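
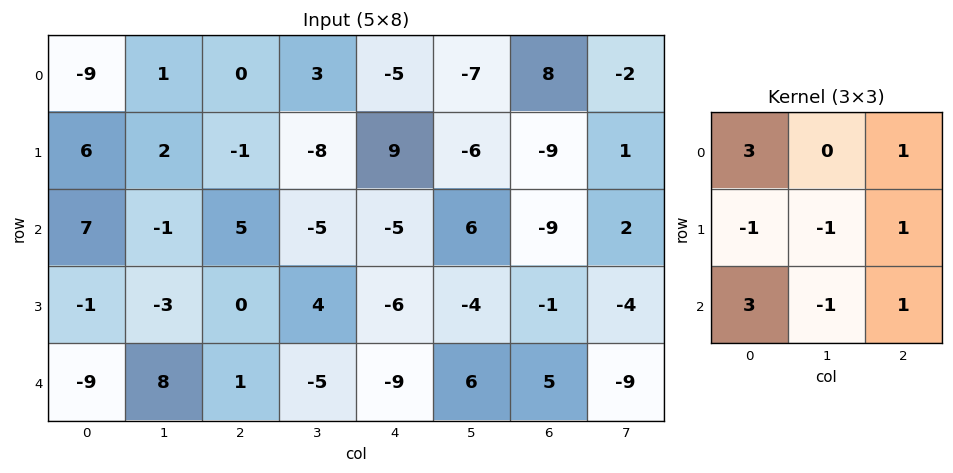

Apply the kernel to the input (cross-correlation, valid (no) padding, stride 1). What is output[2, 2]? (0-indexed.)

The receptive field on the input at this output position is [5 -5 -5 / 0 4 -6 / 1 -5 -9]. Elementwise product with the kernel and sum: 5·3 + -5·1 + 0·-1 + 4·-1 + -6·1 + 1·3 + -5·-1 + -9·1.

-1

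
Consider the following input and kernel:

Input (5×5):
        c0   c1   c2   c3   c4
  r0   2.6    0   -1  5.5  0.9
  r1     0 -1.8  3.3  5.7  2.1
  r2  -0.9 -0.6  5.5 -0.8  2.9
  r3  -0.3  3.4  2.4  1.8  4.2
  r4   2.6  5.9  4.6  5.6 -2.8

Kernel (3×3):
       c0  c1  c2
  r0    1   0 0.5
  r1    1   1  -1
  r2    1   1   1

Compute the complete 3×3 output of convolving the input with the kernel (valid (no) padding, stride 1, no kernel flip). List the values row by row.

Output[0,0]: The receptive field on the input at this output position is [2.6 0 -1 / 0 -1.8 3.3 / -0.9 -0.6 5.5]. Elementwise product with the kernel and sum: 2.6·1 + -1·0.5 + 0·1 + -1.8·1 + 3.3·-1 + -0.9·1 + -0.6·1 + 5.5·1.

1 2.65 13.95
0.15 14.35 14.55
15.65 19.1 14.35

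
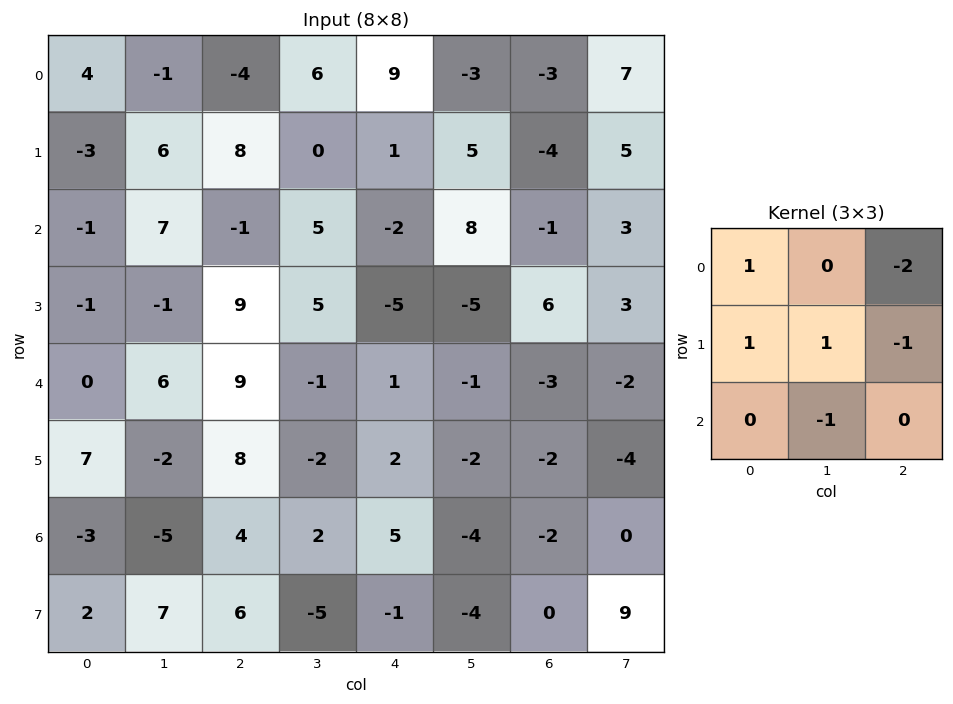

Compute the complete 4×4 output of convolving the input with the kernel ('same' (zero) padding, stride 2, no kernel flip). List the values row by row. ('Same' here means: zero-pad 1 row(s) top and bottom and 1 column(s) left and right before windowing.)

8 -19 17 -9
-19 -2 -10 -7
-11 -3 14 -11
4 -7 14 0

Output[0,0]: The receptive field on the zero-padded input at this output position is [0 0 0 / 0 4 -1 / 0 -3 6]. Elementwise product with the kernel and sum: 0·1 + 0·-2 + 0·1 + 4·1 + -1·-1 + -3·-1.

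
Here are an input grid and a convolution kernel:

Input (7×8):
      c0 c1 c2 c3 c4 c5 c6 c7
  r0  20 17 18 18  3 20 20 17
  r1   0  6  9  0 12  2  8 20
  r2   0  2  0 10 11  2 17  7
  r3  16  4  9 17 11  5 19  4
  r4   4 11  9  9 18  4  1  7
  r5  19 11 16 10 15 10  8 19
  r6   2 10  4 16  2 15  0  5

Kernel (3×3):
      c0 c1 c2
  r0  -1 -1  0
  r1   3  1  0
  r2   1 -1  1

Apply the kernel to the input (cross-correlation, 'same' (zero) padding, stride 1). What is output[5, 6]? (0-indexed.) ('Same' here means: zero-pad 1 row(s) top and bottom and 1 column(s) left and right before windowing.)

The receptive field on the zero-padded input at this output position is [4 1 7 / 10 8 19 / 15 0 5]. Elementwise product with the kernel and sum: 4·-1 + 1·-1 + 10·3 + 8·1 + 15·1 + 0·-1 + 5·1.

53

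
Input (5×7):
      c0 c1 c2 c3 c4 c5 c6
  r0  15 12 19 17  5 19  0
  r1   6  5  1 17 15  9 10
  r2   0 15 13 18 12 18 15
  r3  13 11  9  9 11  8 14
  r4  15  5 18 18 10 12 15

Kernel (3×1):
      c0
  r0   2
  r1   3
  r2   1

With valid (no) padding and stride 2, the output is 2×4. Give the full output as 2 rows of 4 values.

48 54 67 45
54 71 67 87

Output[0,0]: The receptive field on the input at this output position is [15 / 6 / 0]. Elementwise product with the kernel and sum: 15·2 + 6·3 + 0·1.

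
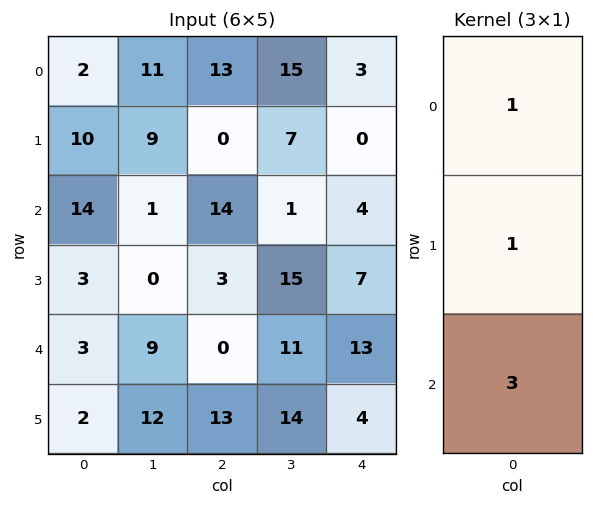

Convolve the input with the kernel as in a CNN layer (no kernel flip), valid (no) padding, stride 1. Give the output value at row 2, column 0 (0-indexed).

The receptive field on the input at this output position is [14 / 3 / 3]. Elementwise product with the kernel and sum: 14·1 + 3·1 + 3·3.

26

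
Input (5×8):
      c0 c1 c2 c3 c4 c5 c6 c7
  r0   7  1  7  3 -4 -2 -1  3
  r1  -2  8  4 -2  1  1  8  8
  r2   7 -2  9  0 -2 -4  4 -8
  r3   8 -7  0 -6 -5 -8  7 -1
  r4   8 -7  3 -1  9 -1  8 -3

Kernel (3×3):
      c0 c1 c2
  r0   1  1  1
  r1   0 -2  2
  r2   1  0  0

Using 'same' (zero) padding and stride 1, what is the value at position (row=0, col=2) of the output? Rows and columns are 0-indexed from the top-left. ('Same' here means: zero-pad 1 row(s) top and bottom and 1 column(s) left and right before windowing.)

0

The receptive field on the zero-padded input at this output position is [0 0 0 / 1 7 3 / 8 4 -2]. Elementwise product with the kernel and sum: 0·1 + 0·1 + 0·1 + 7·-2 + 3·2 + 8·1.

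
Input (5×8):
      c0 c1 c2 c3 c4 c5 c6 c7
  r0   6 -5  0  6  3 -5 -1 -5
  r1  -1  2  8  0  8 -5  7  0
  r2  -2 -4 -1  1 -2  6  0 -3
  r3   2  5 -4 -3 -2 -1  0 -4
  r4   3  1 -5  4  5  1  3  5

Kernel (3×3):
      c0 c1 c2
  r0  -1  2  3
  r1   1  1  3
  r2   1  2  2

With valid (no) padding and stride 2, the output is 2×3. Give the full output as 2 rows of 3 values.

-3 50 18
-19 -3 24

Output[0,0]: The receptive field on the input at this output position is [6 -5 0 / -1 2 8 / -2 -4 -1]. Elementwise product with the kernel and sum: 6·-1 + -5·2 + 0·3 + -1·1 + 2·1 + 8·3 + -2·1 + -4·2 + -1·2.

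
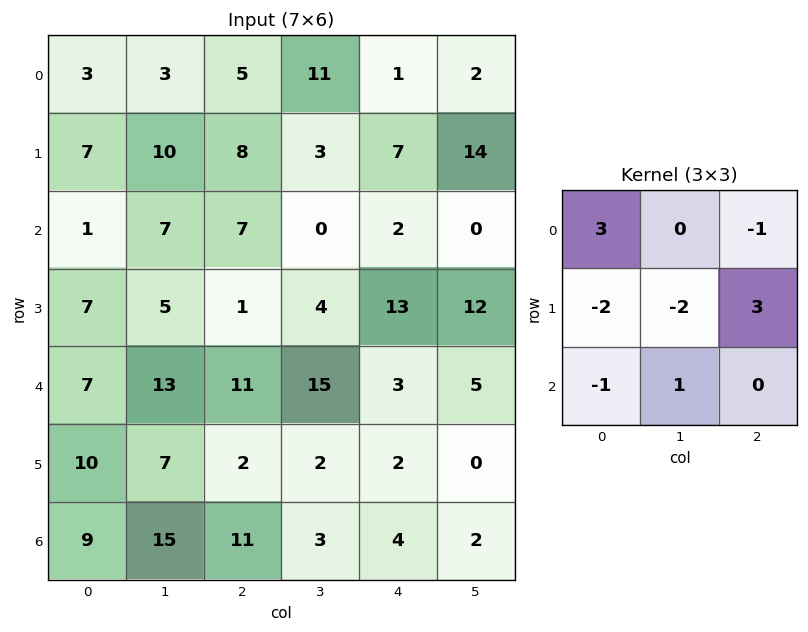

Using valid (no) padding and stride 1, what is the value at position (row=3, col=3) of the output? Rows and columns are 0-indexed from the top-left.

The receptive field on the input at this output position is [4 13 12 / 15 3 5 / 2 2 0]. Elementwise product with the kernel and sum: 4·3 + 12·-1 + 15·-2 + 3·-2 + 5·3 + 2·-1 + 2·1.

-21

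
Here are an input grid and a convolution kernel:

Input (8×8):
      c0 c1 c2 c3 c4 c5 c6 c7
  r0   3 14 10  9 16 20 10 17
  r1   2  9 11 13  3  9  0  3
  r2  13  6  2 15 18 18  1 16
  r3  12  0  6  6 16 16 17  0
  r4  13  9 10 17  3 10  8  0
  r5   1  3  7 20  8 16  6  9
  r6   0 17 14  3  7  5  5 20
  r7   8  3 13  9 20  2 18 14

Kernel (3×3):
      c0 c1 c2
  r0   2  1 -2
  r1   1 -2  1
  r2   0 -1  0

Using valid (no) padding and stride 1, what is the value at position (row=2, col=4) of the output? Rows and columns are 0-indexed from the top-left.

The receptive field on the input at this output position is [18 18 1 / 16 16 17 / 3 10 8]. Elementwise product with the kernel and sum: 18·2 + 18·1 + 1·-2 + 16·1 + 16·-2 + 17·1 + 10·-1.

43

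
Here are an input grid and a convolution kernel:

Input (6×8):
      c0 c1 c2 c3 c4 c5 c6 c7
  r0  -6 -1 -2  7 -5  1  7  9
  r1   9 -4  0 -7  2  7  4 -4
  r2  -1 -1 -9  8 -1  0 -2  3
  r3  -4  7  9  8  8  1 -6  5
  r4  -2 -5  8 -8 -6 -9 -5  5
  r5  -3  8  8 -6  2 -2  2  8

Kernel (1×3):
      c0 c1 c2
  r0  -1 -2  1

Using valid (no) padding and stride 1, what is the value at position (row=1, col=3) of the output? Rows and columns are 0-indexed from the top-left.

10

The receptive field on the input at this output position is [-7 2 7]. Elementwise product with the kernel and sum: -7·-1 + 2·-2 + 7·1.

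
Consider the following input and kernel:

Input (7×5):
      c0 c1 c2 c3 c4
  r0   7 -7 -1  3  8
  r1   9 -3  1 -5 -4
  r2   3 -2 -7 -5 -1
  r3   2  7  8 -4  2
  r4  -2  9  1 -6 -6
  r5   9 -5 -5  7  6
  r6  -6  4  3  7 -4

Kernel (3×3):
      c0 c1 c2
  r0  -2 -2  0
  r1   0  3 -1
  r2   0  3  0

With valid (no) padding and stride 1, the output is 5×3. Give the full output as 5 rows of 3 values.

-16 3 -30
10 12 -18
38 49 -8
-7 -36 1
-12 -33 46

Output[0,0]: The receptive field on the input at this output position is [7 -7 -1 / 9 -3 1 / 3 -2 -7]. Elementwise product with the kernel and sum: 7·-2 + -7·-2 + -3·3 + 1·-1 + -2·3.
Output[0,1]: The receptive field on the input at this output position is [-7 -1 3 / -3 1 -5 / -2 -7 -5]. Elementwise product with the kernel and sum: -7·-2 + -1·-2 + 1·3 + -5·-1 + -7·3.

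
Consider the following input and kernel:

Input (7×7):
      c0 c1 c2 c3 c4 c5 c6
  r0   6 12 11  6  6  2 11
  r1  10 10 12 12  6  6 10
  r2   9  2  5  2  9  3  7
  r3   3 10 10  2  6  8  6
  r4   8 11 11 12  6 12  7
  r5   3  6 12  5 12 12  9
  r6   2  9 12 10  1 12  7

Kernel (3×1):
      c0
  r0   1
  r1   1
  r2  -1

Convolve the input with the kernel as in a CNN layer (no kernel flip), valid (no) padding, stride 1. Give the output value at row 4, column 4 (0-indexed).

17

The receptive field on the input at this output position is [6 / 12 / 1]. Elementwise product with the kernel and sum: 6·1 + 12·1 + 1·-1.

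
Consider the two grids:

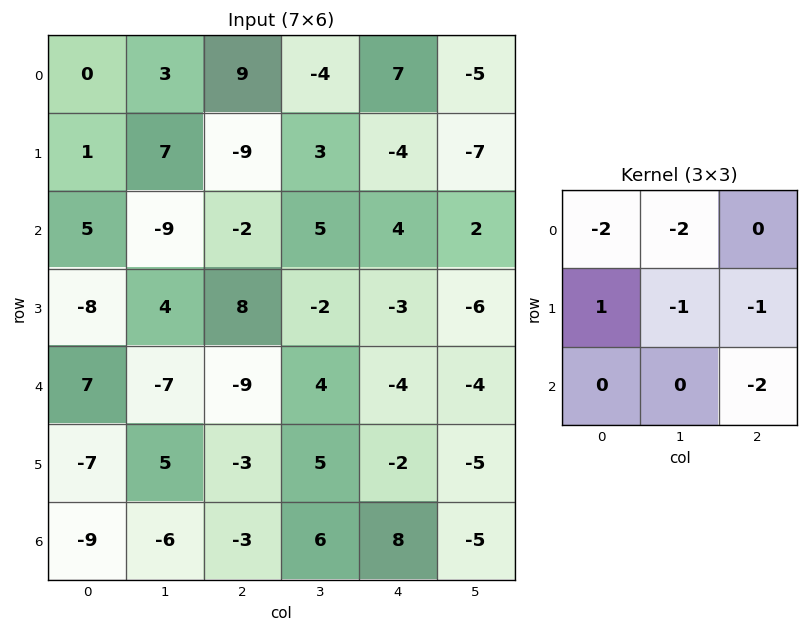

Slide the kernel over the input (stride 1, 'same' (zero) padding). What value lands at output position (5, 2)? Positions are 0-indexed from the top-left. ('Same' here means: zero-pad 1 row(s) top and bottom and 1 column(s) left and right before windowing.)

The receptive field on the zero-padded input at this output position is [-7 -9 4 / 5 -3 5 / -6 -3 6]. Elementwise product with the kernel and sum: -7·-2 + -9·-2 + 5·1 + -3·-1 + 5·-1 + 6·-2.

23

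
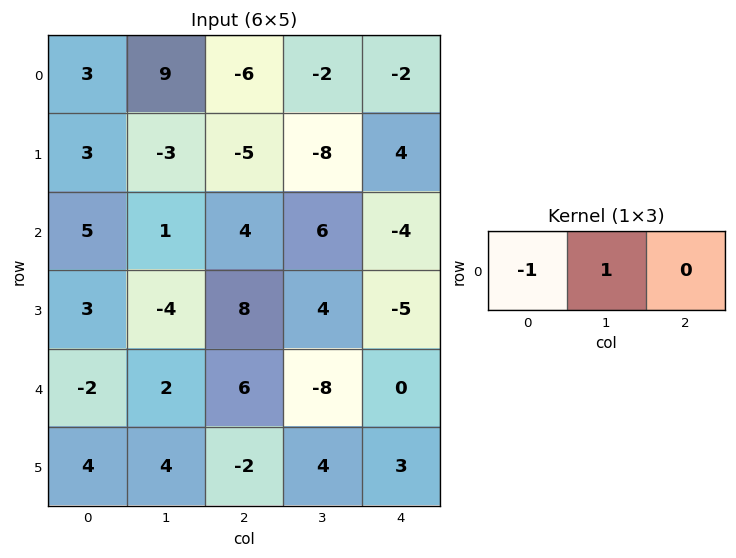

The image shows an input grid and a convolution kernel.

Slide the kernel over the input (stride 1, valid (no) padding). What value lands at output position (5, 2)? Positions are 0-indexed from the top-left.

6

The receptive field on the input at this output position is [-2 4 3]. Elementwise product with the kernel and sum: -2·-1 + 4·1.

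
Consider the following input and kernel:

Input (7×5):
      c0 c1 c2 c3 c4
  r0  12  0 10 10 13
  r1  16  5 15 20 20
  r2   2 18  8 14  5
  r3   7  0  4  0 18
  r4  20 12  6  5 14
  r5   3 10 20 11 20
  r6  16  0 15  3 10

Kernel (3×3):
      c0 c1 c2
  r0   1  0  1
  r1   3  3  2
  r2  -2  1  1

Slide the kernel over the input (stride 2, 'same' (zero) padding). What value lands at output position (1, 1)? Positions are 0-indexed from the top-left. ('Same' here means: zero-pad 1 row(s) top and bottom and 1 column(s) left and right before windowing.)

The receptive field on the zero-padded input at this output position is [5 15 20 / 18 8 14 / 0 4 0]. Elementwise product with the kernel and sum: 5·1 + 20·1 + 18·3 + 8·3 + 14·2 + 0·-2 + 4·1 + 0·1.

135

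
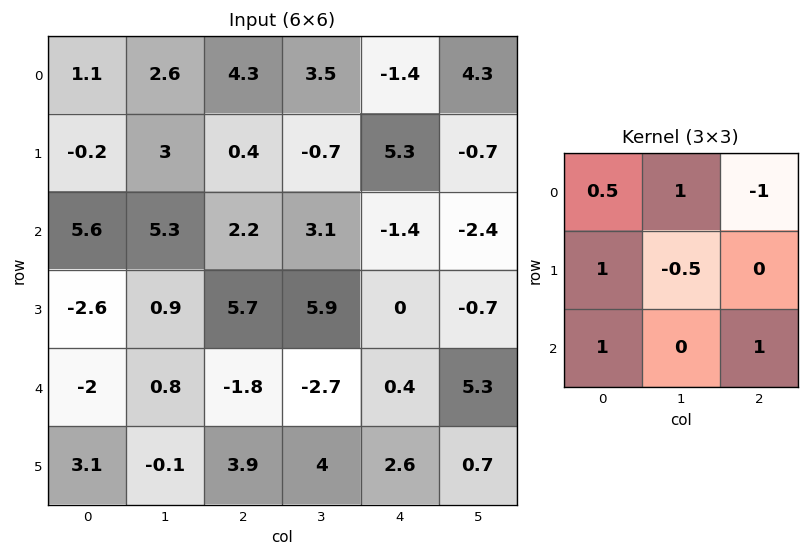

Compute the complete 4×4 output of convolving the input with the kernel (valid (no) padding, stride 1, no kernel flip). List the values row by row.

4.95 13.3 8.6 -6.6
8.55 13.6 0.55 14.65
-0.95 -2.1 6.95 11.05
-1.5 5.85 14.8 5.45

Output[0,0]: The receptive field on the input at this output position is [1.1 2.6 4.3 / -0.2 3 0.4 / 5.6 5.3 2.2]. Elementwise product with the kernel and sum: 1.1·0.5 + 2.6·1 + 4.3·-1 + -0.2·1 + 3·-0.5 + 5.6·1 + 2.2·1.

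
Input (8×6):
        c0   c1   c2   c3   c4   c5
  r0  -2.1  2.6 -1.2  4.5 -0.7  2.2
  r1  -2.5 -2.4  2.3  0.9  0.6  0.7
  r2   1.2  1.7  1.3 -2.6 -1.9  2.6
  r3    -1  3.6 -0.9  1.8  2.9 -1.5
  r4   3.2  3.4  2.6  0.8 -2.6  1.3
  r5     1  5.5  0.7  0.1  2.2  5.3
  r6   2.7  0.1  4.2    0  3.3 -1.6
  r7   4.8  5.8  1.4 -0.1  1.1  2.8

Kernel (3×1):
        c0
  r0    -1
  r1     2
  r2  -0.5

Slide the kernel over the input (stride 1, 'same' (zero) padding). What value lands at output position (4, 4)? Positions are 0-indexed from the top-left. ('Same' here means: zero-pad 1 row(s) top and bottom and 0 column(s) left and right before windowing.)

-9.2

The receptive field on the zero-padded input at this output position is [2.9 / -2.6 / 2.2]. Elementwise product with the kernel and sum: 2.9·-1 + -2.6·2 + 2.2·-0.5.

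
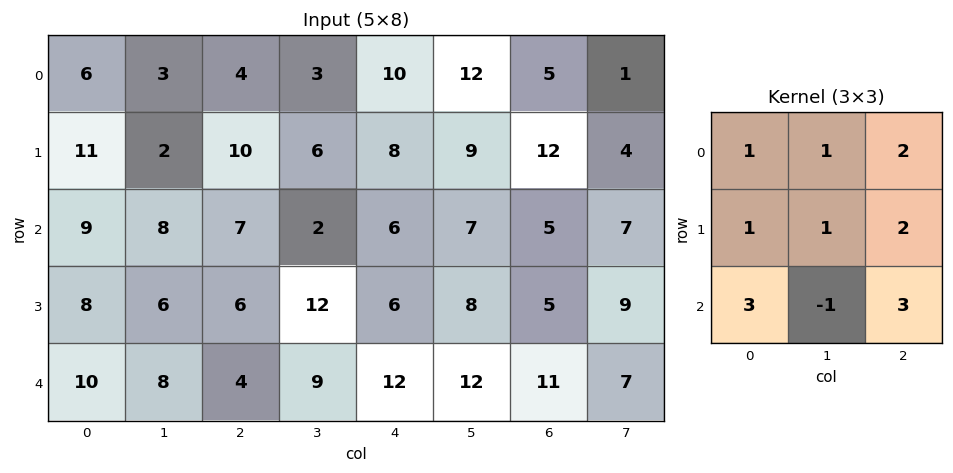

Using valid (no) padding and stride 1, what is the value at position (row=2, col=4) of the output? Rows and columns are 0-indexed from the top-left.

The receptive field on the input at this output position is [6 7 5 / 6 8 5 / 12 12 11]. Elementwise product with the kernel and sum: 6·1 + 7·1 + 5·2 + 6·1 + 8·1 + 5·2 + 12·3 + 12·-1 + 11·3.

104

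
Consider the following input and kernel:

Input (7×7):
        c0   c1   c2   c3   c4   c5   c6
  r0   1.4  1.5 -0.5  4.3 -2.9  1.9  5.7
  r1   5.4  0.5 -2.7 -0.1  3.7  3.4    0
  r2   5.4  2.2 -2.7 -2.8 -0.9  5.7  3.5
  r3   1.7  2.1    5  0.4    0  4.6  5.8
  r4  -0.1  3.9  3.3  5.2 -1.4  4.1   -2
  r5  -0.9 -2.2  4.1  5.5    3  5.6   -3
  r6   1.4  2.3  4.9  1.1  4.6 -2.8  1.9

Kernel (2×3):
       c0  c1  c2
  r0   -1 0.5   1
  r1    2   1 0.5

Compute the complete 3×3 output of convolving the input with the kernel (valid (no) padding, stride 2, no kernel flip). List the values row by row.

8.8 -3.9 20.35
1 10.8 14.75
3.4 13.1 11.55

Output[0,0]: The receptive field on the input at this output position is [1.4 1.5 -0.5 / 5.4 0.5 -2.7]. Elementwise product with the kernel and sum: 1.4·-1 + 1.5·0.5 + -0.5·1 + 5.4·2 + 0.5·1 + -2.7·0.5.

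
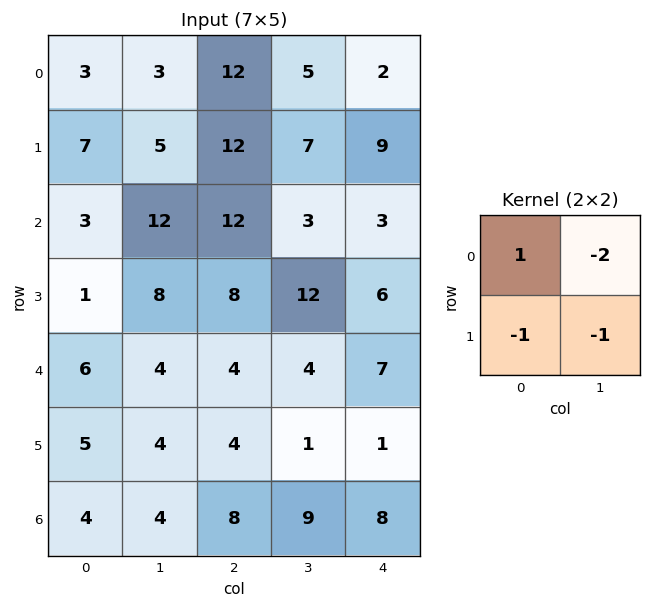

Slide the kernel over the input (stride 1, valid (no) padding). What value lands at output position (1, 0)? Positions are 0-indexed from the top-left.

The receptive field on the input at this output position is [7 5 / 3 12]. Elementwise product with the kernel and sum: 7·1 + 5·-2 + 3·-1 + 12·-1.

-18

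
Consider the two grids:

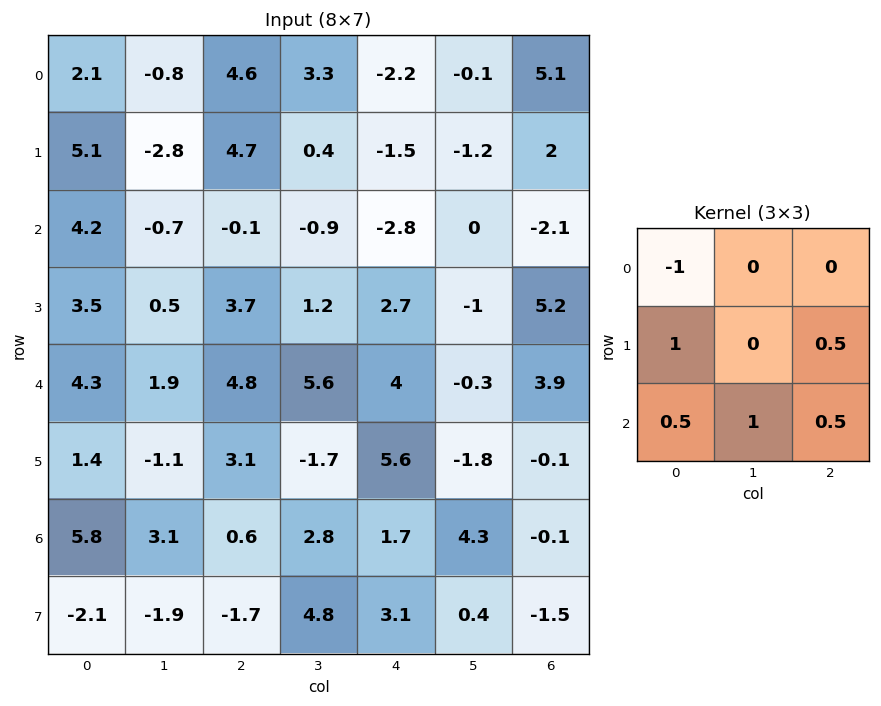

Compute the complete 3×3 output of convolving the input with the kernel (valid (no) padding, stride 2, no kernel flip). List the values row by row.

Output[0,0]: The receptive field on the input at this output position is [2.1 -0.8 4.6 / 5.1 -2.8 4.7 / 4.2 -0.7 -0.1]. Elementwise product with the kernel and sum: 2.1·-1 + 5.1·1 + 4.7·0.5 + 4.2·0.5 + -0.7·1 + -0.1·0.5.

6.7 -3 -0.75
7.6 15.15 11.75
4.95 5.05 6.65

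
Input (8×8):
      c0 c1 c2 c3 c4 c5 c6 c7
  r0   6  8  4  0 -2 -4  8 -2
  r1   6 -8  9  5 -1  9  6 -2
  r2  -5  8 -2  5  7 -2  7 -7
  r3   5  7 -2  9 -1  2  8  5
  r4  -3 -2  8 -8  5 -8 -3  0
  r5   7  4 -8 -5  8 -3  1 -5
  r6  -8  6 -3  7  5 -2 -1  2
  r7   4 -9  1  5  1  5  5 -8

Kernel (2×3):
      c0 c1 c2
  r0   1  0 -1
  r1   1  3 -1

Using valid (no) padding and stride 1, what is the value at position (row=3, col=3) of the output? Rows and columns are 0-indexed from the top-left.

22

The receptive field on the input at this output position is [9 -1 2 / -8 5 -8]. Elementwise product with the kernel and sum: 9·1 + 2·-1 + -8·1 + 5·3 + -8·-1.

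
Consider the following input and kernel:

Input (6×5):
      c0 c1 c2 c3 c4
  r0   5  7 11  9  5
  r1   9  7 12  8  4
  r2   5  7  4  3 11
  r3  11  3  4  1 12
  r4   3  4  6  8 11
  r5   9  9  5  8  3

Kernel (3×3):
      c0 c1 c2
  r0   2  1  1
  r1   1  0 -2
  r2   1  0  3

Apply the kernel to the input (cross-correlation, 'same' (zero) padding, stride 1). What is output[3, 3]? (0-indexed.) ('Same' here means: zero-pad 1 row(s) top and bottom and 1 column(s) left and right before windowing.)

The receptive field on the zero-padded input at this output position is [4 3 11 / 4 1 12 / 6 8 11]. Elementwise product with the kernel and sum: 4·2 + 3·1 + 11·1 + 4·1 + 12·-2 + 6·1 + 11·3.

41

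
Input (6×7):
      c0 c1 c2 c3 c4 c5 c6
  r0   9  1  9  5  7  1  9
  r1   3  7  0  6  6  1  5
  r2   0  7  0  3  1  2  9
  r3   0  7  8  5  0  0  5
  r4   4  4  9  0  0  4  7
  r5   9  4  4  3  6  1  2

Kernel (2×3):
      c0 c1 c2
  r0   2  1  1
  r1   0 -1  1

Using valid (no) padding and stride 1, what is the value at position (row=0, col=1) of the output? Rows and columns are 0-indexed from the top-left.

22

The receptive field on the input at this output position is [1 9 5 / 7 0 6]. Elementwise product with the kernel and sum: 1·2 + 9·1 + 5·1 + 0·-1 + 6·1.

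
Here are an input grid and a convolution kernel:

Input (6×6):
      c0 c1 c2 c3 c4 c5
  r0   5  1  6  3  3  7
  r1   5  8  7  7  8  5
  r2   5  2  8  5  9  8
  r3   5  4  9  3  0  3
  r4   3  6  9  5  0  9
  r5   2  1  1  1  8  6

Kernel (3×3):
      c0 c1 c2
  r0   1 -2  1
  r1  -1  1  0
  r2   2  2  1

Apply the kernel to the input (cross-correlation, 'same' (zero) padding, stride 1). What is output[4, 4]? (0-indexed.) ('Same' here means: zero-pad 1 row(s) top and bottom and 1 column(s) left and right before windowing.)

25

The receptive field on the zero-padded input at this output position is [3 0 3 / 5 0 9 / 1 8 6]. Elementwise product with the kernel and sum: 3·1 + 0·-2 + 3·1 + 5·-1 + 0·1 + 1·2 + 8·2 + 6·1.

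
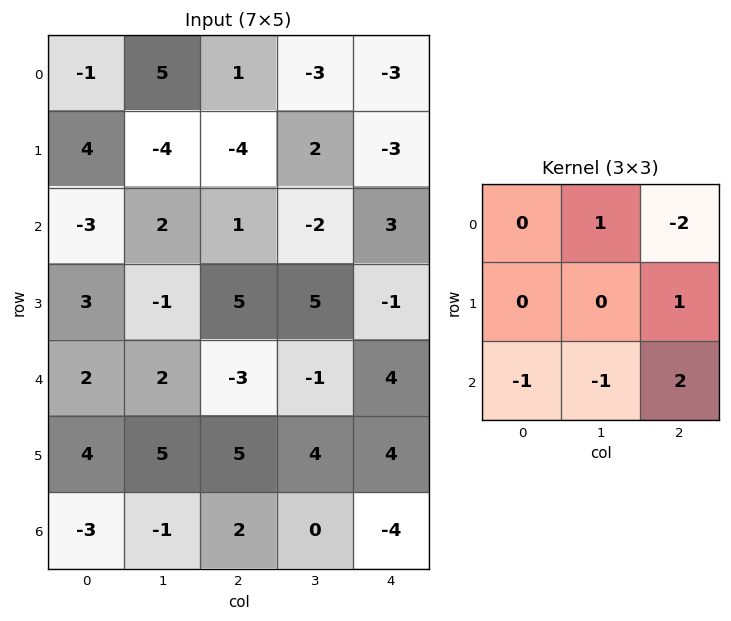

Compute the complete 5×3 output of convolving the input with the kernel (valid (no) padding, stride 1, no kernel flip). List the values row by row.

2 2 7
13 -4 -1
-5 9 3
-13 -8 10
21 2 -15

Output[0,0]: The receptive field on the input at this output position is [-1 5 1 / 4 -4 -4 / -3 2 1]. Elementwise product with the kernel and sum: 5·1 + 1·-2 + -4·1 + -3·-1 + 2·-1 + 1·2.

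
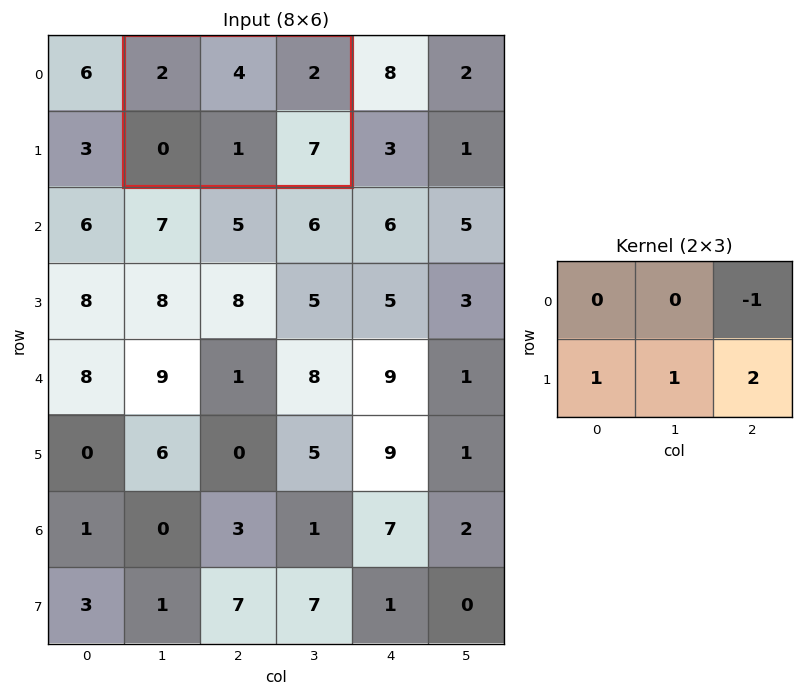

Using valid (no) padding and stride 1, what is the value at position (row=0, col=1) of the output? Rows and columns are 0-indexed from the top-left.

13

The receptive field on the input at this output position is [2 4 2 / 0 1 7]. Elementwise product with the kernel and sum: 2·-1 + 0·1 + 1·1 + 7·2.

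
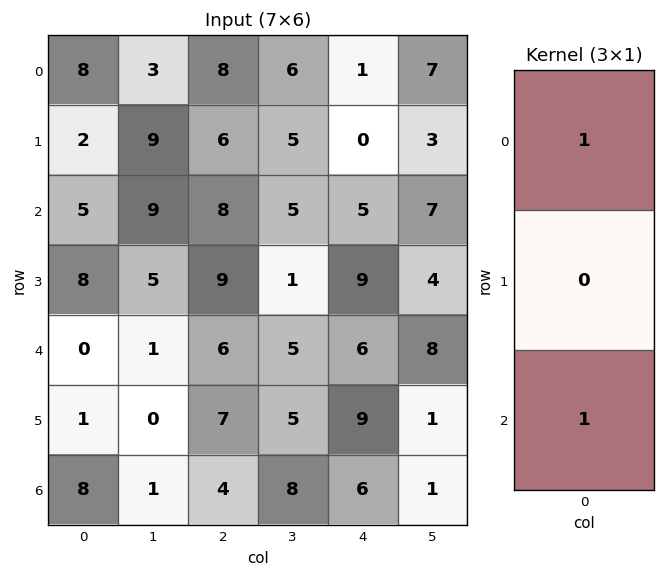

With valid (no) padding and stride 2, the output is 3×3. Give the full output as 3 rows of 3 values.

13 16 6
5 14 11
8 10 12

Output[0,0]: The receptive field on the input at this output position is [8 / 2 / 5]. Elementwise product with the kernel and sum: 8·1 + 5·1.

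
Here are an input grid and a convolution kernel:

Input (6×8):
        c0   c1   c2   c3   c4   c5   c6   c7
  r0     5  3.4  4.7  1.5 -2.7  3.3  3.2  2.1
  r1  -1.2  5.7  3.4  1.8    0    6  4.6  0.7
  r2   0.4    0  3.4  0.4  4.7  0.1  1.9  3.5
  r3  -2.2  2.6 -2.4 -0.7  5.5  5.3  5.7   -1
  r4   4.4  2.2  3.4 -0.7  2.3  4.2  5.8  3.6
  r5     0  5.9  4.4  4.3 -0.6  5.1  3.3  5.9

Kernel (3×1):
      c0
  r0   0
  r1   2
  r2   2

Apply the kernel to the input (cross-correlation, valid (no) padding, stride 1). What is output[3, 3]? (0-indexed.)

The receptive field on the input at this output position is [-0.7 / -0.7 / 4.3]. Elementwise product with the kernel and sum: -0.7·2 + 4.3·2.

7.2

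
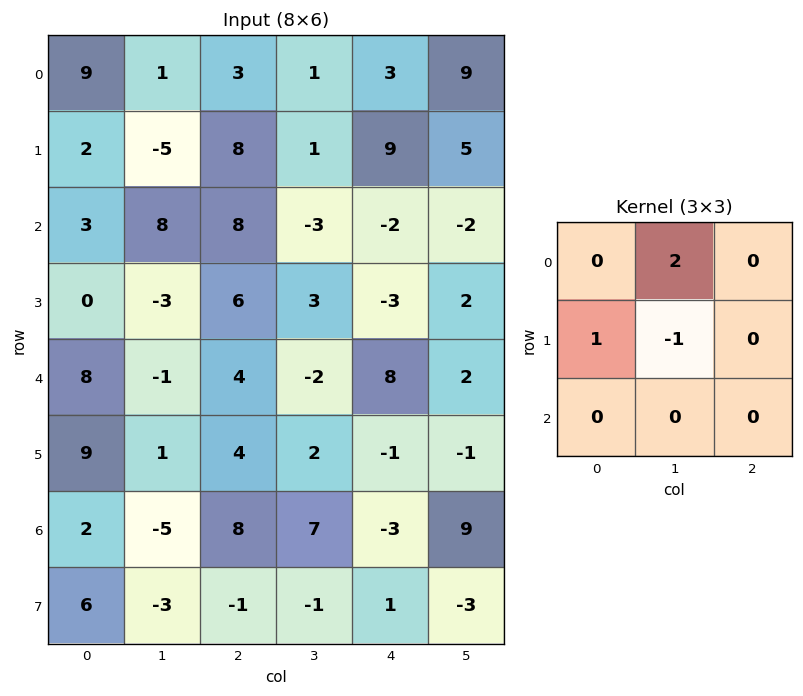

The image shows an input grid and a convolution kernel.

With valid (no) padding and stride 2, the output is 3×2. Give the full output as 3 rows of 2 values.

9 9
19 -3
6 -2

Output[0,0]: The receptive field on the input at this output position is [9 1 3 / 2 -5 8 / 3 8 8]. Elementwise product with the kernel and sum: 1·2 + 2·1 + -5·-1.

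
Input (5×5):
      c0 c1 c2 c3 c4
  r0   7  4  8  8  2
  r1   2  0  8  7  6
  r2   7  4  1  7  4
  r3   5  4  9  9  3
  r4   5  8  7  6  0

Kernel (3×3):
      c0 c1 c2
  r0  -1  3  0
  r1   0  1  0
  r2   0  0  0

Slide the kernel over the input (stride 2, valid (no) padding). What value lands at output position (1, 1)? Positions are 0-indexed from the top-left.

The receptive field on the input at this output position is [1 7 4 / 9 9 3 / 7 6 0]. Elementwise product with the kernel and sum: 1·-1 + 7·3 + 9·1.

29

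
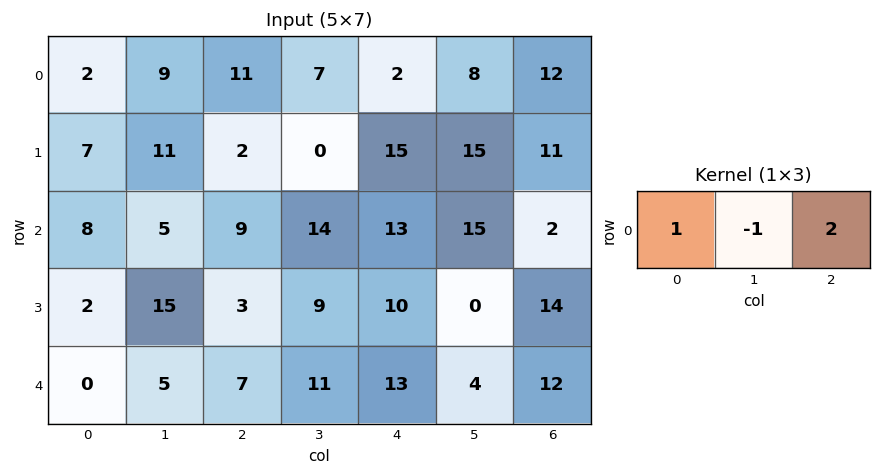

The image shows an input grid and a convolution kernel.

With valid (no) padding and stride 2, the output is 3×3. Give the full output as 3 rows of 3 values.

15 8 18
21 21 2
9 22 33

Output[0,0]: The receptive field on the input at this output position is [2 9 11]. Elementwise product with the kernel and sum: 2·1 + 9·-1 + 11·2.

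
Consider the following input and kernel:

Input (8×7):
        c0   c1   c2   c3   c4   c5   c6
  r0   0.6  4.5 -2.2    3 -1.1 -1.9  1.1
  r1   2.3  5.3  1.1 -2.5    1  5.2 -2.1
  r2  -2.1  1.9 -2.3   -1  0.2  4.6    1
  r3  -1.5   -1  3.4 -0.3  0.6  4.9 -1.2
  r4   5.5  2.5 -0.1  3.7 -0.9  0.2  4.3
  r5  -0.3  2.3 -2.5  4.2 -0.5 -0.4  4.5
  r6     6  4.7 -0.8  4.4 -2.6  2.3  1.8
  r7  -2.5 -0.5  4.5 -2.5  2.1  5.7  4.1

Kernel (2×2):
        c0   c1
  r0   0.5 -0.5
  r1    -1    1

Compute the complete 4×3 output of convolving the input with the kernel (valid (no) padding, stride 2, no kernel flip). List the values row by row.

1.05 -6.2 4.6
-1.5 -4.35 2.1
4.1 4.8 -0.45
2.65 -9.6 1.15

Output[0,0]: The receptive field on the input at this output position is [0.6 4.5 / 2.3 5.3]. Elementwise product with the kernel and sum: 0.6·0.5 + 4.5·-0.5 + 2.3·-1 + 5.3·1.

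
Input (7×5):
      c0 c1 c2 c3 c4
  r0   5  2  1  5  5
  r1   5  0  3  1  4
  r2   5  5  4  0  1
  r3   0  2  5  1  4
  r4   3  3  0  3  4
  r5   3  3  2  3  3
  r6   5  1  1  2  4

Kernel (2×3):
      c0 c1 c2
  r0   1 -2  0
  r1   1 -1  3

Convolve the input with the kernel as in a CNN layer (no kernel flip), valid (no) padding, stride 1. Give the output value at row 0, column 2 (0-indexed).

The receptive field on the input at this output position is [1 5 5 / 3 1 4]. Elementwise product with the kernel and sum: 1·1 + 5·-2 + 3·1 + 1·-1 + 4·3.

5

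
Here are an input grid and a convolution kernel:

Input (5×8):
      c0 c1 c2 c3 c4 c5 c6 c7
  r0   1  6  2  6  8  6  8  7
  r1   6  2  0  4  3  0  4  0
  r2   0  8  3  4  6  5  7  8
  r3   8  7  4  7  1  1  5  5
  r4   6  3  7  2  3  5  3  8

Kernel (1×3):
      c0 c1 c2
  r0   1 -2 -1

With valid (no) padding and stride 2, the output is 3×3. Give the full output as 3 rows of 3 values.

-13 -18 -12
-19 -11 -11
-7 0 -10

Output[0,0]: The receptive field on the input at this output position is [1 6 2]. Elementwise product with the kernel and sum: 1·1 + 6·-2 + 2·-1.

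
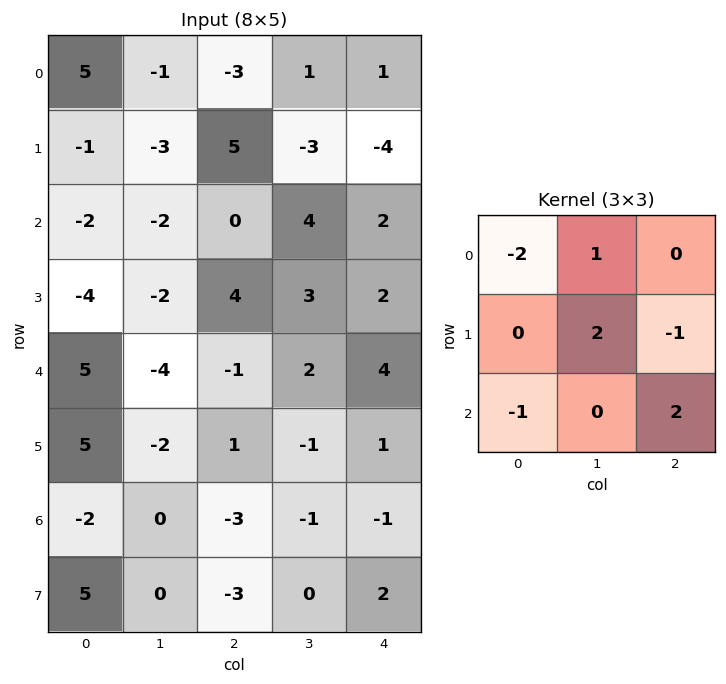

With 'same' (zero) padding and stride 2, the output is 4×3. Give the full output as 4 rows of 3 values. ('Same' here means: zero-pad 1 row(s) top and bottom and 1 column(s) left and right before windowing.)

5 -10 5
-7 15 3
6 4 5
1 0 1

Output[0,0]: The receptive field on the zero-padded input at this output position is [0 0 0 / 0 5 -1 / 0 -1 -3]. Elementwise product with the kernel and sum: 0·-2 + 0·1 + 5·2 + -1·-1 + 0·-1 + -3·2.
Output[0,1]: The receptive field on the zero-padded input at this output position is [0 0 0 / -1 -3 1 / -3 5 -3]. Elementwise product with the kernel and sum: 0·-2 + 0·1 + -3·2 + 1·-1 + -3·-1 + -3·2.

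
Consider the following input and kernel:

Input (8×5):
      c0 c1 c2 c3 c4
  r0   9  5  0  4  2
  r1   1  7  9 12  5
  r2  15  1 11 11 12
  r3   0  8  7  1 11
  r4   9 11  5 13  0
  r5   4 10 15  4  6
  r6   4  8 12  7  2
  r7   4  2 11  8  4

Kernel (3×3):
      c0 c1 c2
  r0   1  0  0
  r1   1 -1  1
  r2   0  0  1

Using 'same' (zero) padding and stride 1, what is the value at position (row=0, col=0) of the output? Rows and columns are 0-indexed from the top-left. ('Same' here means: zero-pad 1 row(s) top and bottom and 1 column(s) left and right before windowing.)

3

The receptive field on the zero-padded input at this output position is [0 0 0 / 0 9 5 / 0 1 7]. Elementwise product with the kernel and sum: 0·1 + 0·1 + 9·-1 + 5·1 + 7·1.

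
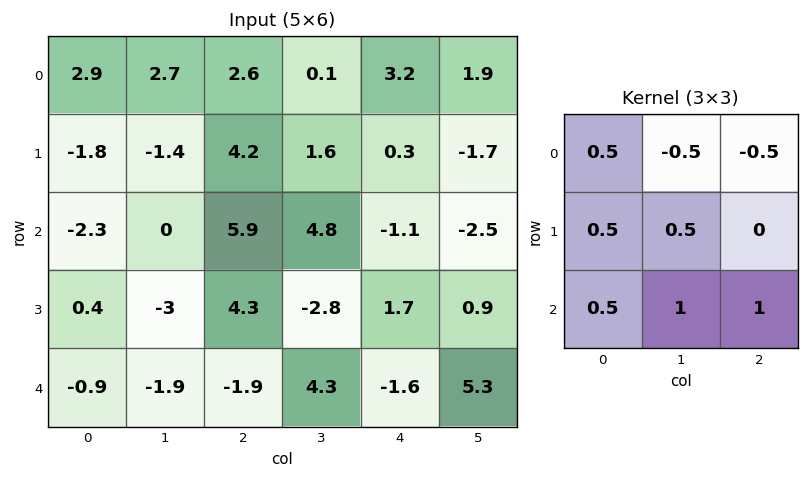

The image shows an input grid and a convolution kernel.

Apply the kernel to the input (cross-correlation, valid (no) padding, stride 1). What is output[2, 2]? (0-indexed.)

3.6

The receptive field on the input at this output position is [5.9 4.8 -1.1 / 4.3 -2.8 1.7 / -1.9 4.3 -1.6]. Elementwise product with the kernel and sum: 5.9·0.5 + 4.8·-0.5 + -1.1·-0.5 + 4.3·0.5 + -2.8·0.5 + -1.9·0.5 + 4.3·1 + -1.6·1.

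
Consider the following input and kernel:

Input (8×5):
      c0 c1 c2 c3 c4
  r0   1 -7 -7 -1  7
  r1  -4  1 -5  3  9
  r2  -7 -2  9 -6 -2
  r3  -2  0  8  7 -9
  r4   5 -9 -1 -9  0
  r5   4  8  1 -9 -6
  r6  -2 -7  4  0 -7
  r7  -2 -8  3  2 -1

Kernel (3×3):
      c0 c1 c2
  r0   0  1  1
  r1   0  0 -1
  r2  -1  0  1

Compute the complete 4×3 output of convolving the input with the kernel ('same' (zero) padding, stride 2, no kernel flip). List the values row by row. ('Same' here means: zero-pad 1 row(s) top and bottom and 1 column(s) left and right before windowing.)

8 3 -3
-1 11 2
15 7 0
11 2 -8

Output[0,0]: The receptive field on the zero-padded input at this output position is [0 0 0 / 0 1 -7 / 0 -4 1]. Elementwise product with the kernel and sum: 0·1 + 0·1 + -7·-1 + 0·-1 + 1·1.
Output[0,1]: The receptive field on the zero-padded input at this output position is [0 0 0 / -7 -7 -1 / 1 -5 3]. Elementwise product with the kernel and sum: 0·1 + 0·1 + -1·-1 + 1·-1 + 3·1.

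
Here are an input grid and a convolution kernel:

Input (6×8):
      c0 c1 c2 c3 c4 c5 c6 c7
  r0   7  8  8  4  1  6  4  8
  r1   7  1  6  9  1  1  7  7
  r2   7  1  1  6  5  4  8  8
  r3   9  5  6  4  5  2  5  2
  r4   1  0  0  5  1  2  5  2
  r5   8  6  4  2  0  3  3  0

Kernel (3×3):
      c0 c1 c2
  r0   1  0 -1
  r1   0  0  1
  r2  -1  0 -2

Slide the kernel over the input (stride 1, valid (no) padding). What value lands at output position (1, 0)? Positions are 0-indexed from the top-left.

-19

The receptive field on the input at this output position is [7 1 6 / 7 1 1 / 9 5 6]. Elementwise product with the kernel and sum: 7·1 + 6·-1 + 1·1 + 9·-1 + 6·-2.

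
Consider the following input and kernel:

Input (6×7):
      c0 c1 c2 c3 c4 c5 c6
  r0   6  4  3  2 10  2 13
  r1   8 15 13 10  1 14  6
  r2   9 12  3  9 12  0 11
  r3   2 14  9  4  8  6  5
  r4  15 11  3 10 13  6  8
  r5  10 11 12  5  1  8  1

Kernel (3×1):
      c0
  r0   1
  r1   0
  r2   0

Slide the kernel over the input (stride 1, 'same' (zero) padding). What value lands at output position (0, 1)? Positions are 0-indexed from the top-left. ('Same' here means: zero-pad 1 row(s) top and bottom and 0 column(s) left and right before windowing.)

The receptive field on the zero-padded input at this output position is [0 / 4 / 15]. Elementwise product with the kernel and sum: 0·1.

0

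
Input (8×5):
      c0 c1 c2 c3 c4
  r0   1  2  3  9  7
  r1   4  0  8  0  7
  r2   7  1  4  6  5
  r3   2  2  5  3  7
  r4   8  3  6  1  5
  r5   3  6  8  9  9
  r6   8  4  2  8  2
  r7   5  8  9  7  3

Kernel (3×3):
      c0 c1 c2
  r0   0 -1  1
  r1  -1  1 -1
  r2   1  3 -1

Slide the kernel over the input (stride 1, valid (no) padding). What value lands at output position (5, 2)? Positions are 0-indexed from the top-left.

The receptive field on the input at this output position is [8 9 9 / 2 8 2 / 9 7 3]. Elementwise product with the kernel and sum: 9·-1 + 9·1 + 2·-1 + 8·1 + 2·-1 + 9·1 + 7·3 + 3·-1.

31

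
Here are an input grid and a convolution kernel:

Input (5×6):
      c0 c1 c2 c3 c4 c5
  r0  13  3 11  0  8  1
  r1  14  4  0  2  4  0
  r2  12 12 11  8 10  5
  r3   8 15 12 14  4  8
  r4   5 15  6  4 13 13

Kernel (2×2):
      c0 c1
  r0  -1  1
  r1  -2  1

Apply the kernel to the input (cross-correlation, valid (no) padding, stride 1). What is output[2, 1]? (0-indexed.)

-19

The receptive field on the input at this output position is [12 11 / 15 12]. Elementwise product with the kernel and sum: 12·-1 + 11·1 + 15·-2 + 12·1.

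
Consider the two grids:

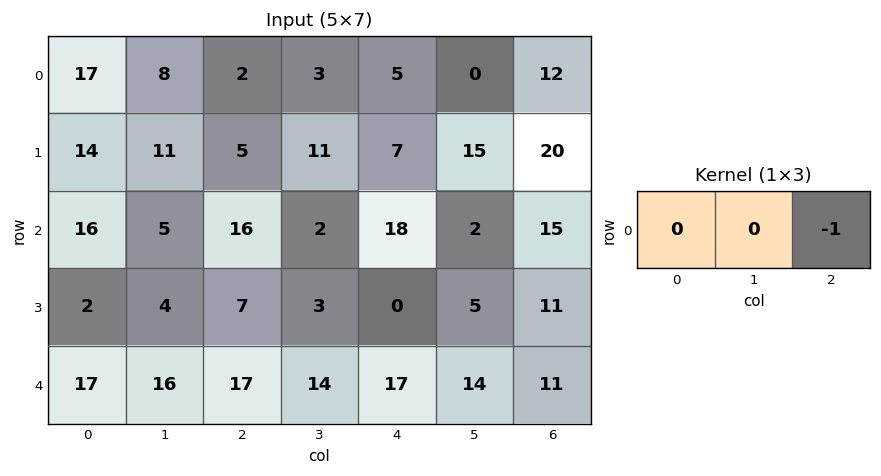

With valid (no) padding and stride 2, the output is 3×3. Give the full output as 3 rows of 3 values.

-2 -5 -12
-16 -18 -15
-17 -17 -11

Output[0,0]: The receptive field on the input at this output position is [17 8 2]. Elementwise product with the kernel and sum: 2·-1.
Output[0,1]: The receptive field on the input at this output position is [2 3 5]. Elementwise product with the kernel and sum: 5·-1.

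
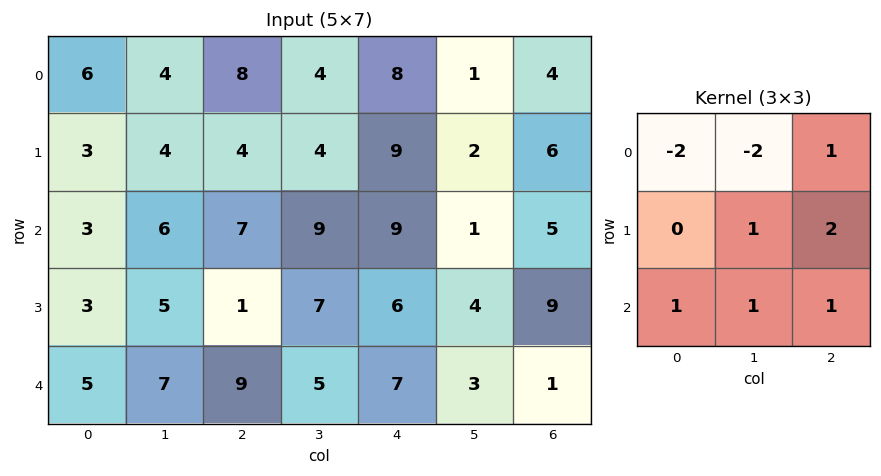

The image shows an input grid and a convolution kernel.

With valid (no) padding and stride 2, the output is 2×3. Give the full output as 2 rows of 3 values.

Output[0,0]: The receptive field on the input at this output position is [6 4 8 / 3 4 4 / 3 6 7]. Elementwise product with the kernel and sum: 6·-2 + 4·-2 + 8·1 + 4·1 + 4·2 + 3·1 + 6·1 + 7·1.

16 31 15
17 17 18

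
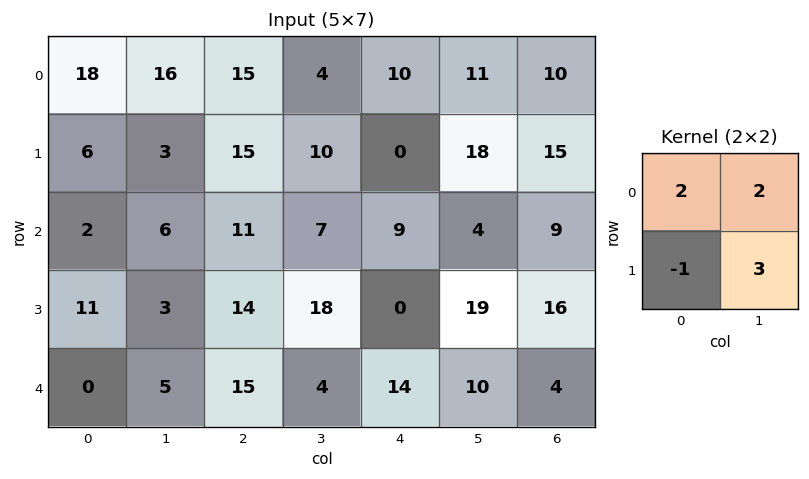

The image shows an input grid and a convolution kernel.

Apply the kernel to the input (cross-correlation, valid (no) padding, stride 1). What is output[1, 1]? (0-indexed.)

The receptive field on the input at this output position is [3 15 / 6 11]. Elementwise product with the kernel and sum: 3·2 + 15·2 + 6·-1 + 11·3.

63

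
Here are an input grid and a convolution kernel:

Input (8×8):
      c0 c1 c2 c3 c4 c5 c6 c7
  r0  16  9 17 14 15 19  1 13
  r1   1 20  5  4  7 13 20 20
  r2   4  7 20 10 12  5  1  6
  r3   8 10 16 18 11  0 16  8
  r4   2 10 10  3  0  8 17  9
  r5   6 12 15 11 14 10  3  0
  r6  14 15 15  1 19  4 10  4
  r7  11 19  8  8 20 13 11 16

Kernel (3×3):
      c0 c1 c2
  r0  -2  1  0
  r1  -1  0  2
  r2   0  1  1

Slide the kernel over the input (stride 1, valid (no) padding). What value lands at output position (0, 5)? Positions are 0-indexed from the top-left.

The receptive field on the input at this output position is [19 1 13 / 13 20 20 / 5 1 6]. Elementwise product with the kernel and sum: 19·-2 + 1·1 + 13·-1 + 20·2 + 1·1 + 6·1.

-3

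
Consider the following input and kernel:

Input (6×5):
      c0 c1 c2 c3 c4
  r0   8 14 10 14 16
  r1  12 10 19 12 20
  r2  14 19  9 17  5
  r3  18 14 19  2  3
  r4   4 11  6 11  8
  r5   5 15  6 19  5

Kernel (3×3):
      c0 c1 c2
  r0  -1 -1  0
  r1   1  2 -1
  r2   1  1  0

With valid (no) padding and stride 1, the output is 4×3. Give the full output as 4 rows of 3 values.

Output[0,0]: The receptive field on the input at this output position is [8 14 10 / 12 10 19 / 14 19 9]. Elementwise product with the kernel and sum: 8·-1 + 14·-1 + 12·1 + 10·2 + 19·-1 + 14·1 + 19·1.

24 40 25
53 24 28
9 39 11
8 0 24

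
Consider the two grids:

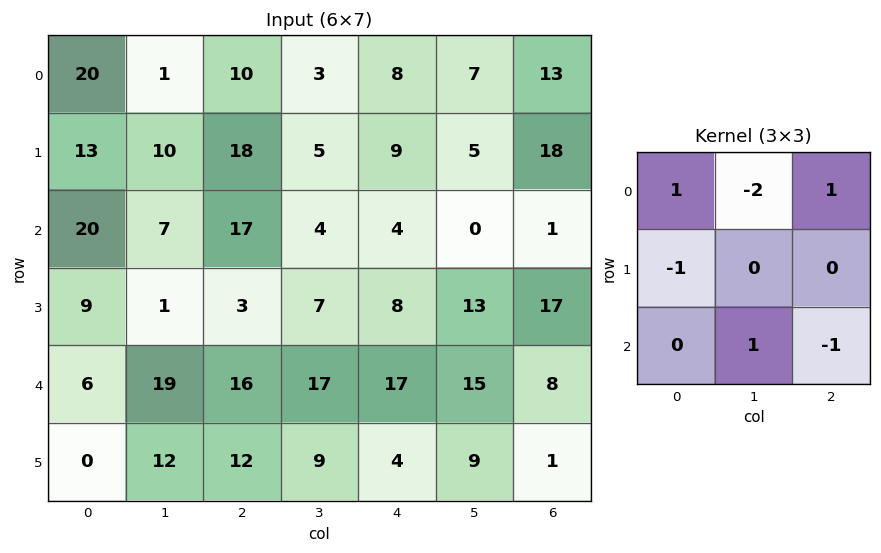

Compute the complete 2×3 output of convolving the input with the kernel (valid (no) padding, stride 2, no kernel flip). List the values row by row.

5 -6 -3
17 10 4

Output[0,0]: The receptive field on the input at this output position is [20 1 10 / 13 10 18 / 20 7 17]. Elementwise product with the kernel and sum: 20·1 + 1·-2 + 10·1 + 13·-1 + 7·1 + 17·-1.
Output[0,1]: The receptive field on the input at this output position is [10 3 8 / 18 5 9 / 17 4 4]. Elementwise product with the kernel and sum: 10·1 + 3·-2 + 8·1 + 18·-1 + 4·1 + 4·-1.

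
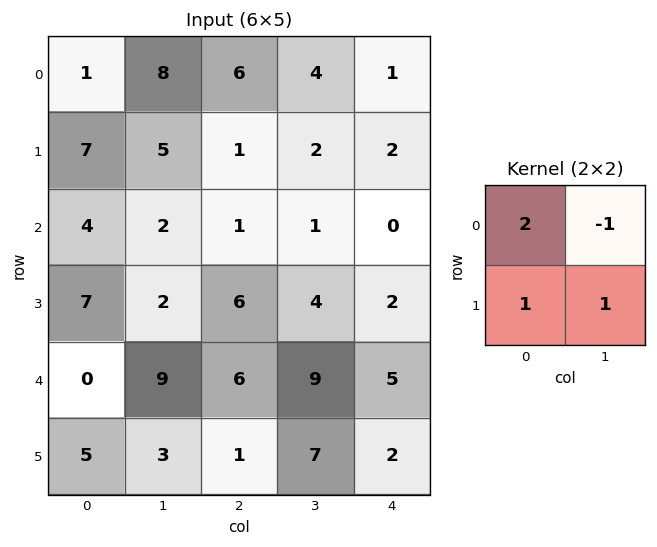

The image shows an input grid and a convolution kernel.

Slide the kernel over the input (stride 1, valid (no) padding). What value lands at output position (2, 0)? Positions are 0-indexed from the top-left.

The receptive field on the input at this output position is [4 2 / 7 2]. Elementwise product with the kernel and sum: 4·2 + 2·-1 + 7·1 + 2·1.

15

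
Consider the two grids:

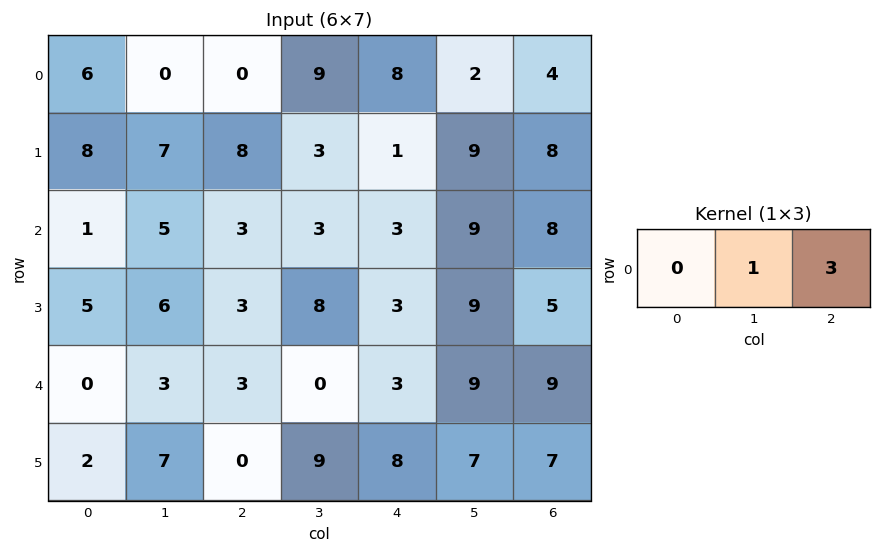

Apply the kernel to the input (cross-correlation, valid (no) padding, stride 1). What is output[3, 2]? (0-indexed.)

17

The receptive field on the input at this output position is [3 8 3]. Elementwise product with the kernel and sum: 8·1 + 3·3.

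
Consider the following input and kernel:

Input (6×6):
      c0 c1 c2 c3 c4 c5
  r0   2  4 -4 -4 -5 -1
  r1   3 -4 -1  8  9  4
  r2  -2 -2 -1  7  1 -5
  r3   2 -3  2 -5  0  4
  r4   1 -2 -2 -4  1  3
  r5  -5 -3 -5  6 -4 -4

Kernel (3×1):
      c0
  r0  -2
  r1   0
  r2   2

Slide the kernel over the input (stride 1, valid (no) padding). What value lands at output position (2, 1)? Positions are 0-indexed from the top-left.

The receptive field on the input at this output position is [-2 / -3 / -2]. Elementwise product with the kernel and sum: -2·-2 + -2·2.

0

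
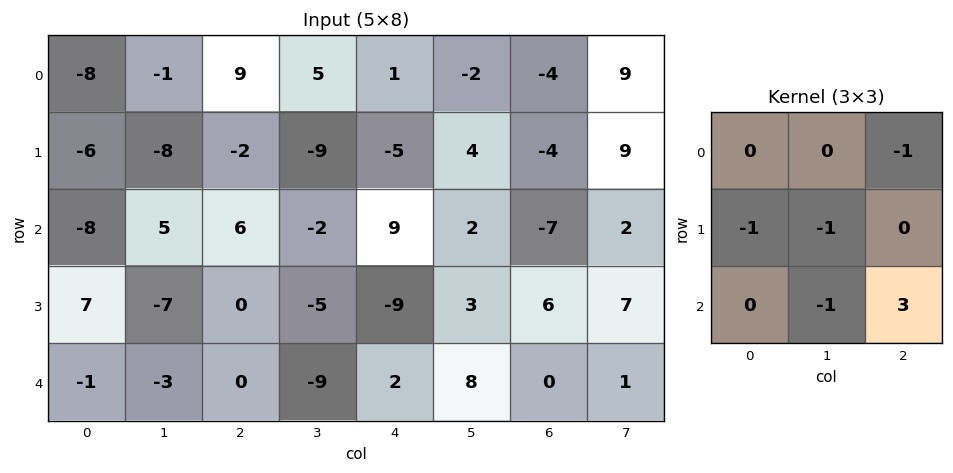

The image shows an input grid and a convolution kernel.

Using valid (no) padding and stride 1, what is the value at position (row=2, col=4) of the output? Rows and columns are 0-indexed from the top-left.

5

The receptive field on the input at this output position is [9 2 -7 / -9 3 6 / 2 8 0]. Elementwise product with the kernel and sum: -7·-1 + -9·-1 + 3·-1 + 8·-1 + 0·3.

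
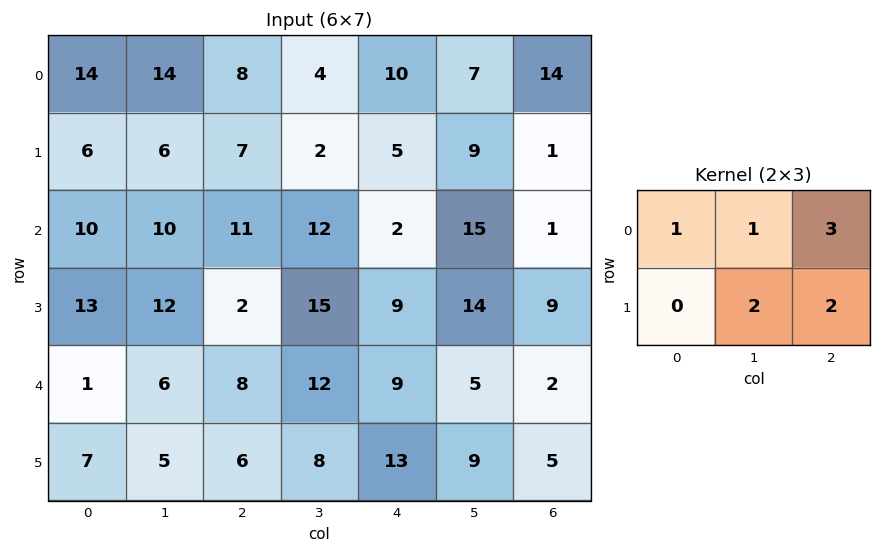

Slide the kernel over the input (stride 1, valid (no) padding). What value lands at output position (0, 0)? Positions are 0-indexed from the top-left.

78

The receptive field on the input at this output position is [14 14 8 / 6 6 7]. Elementwise product with the kernel and sum: 14·1 + 14·1 + 8·3 + 6·2 + 7·2.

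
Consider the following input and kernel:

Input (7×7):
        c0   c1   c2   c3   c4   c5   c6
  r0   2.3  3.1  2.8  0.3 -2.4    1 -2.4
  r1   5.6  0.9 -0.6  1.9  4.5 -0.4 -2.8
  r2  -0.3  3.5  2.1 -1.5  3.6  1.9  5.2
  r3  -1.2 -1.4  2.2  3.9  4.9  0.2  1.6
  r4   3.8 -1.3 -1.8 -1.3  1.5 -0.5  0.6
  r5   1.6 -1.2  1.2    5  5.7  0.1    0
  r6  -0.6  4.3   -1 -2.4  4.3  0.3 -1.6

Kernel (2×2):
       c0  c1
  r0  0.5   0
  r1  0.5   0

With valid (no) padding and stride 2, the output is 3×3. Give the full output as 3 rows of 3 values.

3.95 1.1 1.05
-0.75 2.15 4.25
2.7 -0.3 3.6

Output[0,0]: The receptive field on the input at this output position is [2.3 3.1 / 5.6 0.9]. Elementwise product with the kernel and sum: 2.3·0.5 + 5.6·0.5.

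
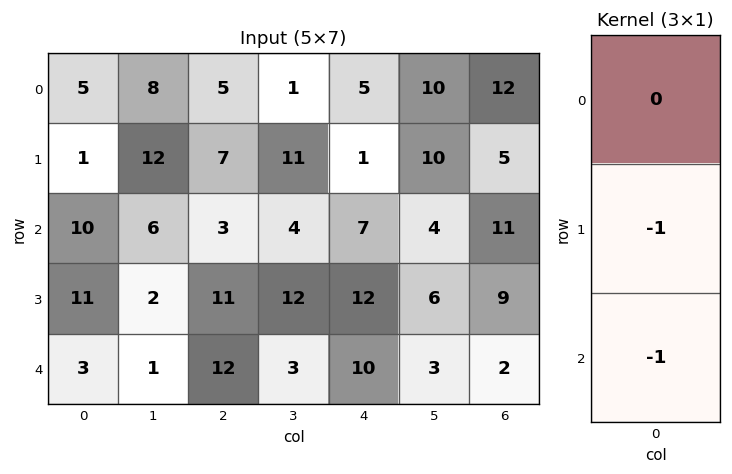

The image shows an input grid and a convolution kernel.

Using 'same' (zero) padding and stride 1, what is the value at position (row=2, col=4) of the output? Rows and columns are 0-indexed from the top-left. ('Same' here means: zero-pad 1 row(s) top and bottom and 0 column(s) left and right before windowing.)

-19

The receptive field on the zero-padded input at this output position is [1 / 7 / 12]. Elementwise product with the kernel and sum: 7·-1 + 12·-1.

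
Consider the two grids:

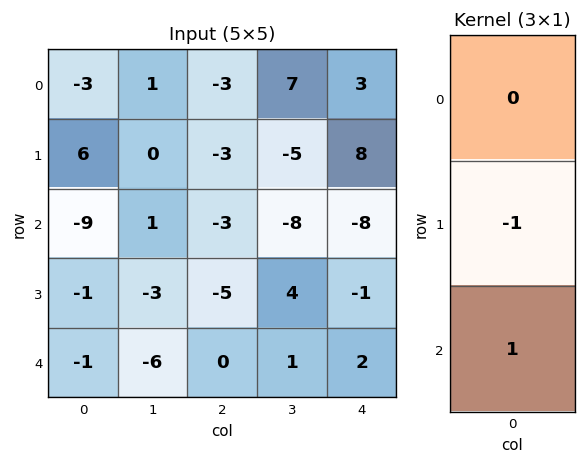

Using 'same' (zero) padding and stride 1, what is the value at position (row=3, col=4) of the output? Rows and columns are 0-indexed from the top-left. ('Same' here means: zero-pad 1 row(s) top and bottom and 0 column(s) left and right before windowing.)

The receptive field on the zero-padded input at this output position is [-8 / -1 / 2]. Elementwise product with the kernel and sum: -1·-1 + 2·1.

3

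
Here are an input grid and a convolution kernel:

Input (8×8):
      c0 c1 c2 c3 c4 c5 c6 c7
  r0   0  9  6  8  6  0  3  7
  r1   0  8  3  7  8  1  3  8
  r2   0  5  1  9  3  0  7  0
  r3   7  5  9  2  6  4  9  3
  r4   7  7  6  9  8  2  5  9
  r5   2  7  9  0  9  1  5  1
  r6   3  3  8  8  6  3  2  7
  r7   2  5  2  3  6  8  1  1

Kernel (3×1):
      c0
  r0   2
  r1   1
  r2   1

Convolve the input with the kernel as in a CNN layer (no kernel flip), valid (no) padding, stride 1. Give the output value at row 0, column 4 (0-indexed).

23

The receptive field on the input at this output position is [6 / 8 / 3]. Elementwise product with the kernel and sum: 6·2 + 8·1 + 3·1.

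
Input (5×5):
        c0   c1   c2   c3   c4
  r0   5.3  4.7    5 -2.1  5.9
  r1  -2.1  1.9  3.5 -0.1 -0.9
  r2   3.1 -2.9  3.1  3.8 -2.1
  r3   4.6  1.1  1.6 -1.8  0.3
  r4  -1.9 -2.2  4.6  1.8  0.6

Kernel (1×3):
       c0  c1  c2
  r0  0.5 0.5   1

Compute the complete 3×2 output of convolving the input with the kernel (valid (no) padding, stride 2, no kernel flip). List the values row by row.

Output[0,0]: The receptive field on the input at this output position is [5.3 4.7 5]. Elementwise product with the kernel and sum: 5.3·0.5 + 4.7·0.5 + 5·1.

10 7.35
3.2 1.35
2.55 3.8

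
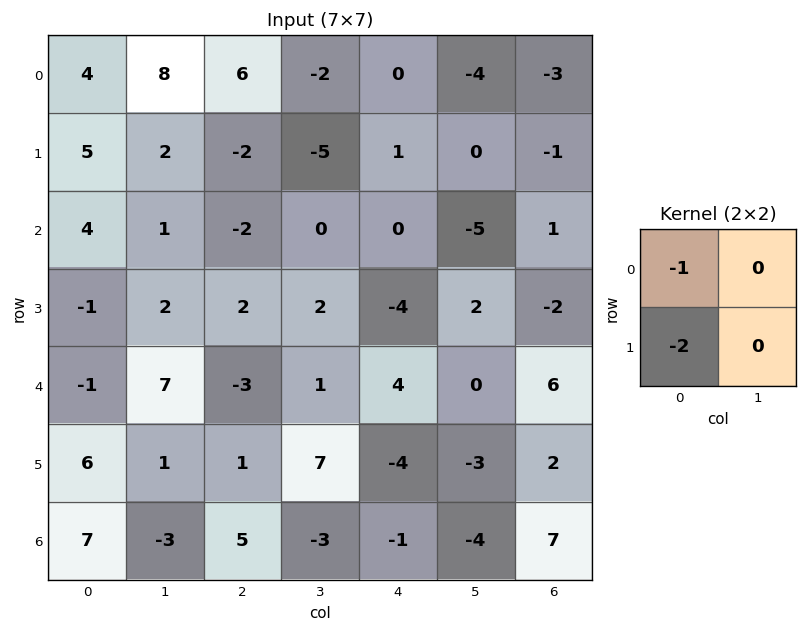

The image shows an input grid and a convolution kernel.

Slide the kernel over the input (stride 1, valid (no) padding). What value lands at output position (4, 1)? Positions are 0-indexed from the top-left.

-9

The receptive field on the input at this output position is [7 -3 / 1 1]. Elementwise product with the kernel and sum: 7·-1 + 1·-2.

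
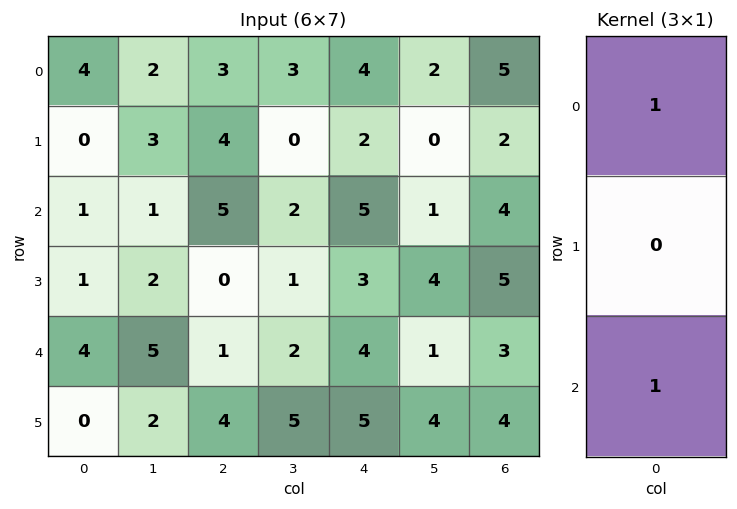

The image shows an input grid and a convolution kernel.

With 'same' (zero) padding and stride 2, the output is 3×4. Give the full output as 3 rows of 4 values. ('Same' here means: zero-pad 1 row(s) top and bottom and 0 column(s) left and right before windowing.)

0 4 2 2
1 4 5 7
1 4 8 9

Output[0,0]: The receptive field on the zero-padded input at this output position is [0 / 4 / 0]. Elementwise product with the kernel and sum: 0·1 + 0·1.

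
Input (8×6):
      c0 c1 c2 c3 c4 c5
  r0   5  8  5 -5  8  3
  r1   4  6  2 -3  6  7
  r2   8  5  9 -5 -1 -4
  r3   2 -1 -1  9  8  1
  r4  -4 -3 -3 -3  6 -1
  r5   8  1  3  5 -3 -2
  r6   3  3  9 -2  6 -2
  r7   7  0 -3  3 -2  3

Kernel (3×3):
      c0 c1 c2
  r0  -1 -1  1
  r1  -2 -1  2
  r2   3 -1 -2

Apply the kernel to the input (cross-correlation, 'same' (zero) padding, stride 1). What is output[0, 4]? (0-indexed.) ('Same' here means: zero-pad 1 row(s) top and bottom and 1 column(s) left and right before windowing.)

-21

The receptive field on the zero-padded input at this output position is [0 0 0 / -5 8 3 / -3 6 7]. Elementwise product with the kernel and sum: 0·-1 + 0·-1 + 0·1 + -5·-2 + 8·-1 + 3·2 + -3·3 + 6·-1 + 7·-2.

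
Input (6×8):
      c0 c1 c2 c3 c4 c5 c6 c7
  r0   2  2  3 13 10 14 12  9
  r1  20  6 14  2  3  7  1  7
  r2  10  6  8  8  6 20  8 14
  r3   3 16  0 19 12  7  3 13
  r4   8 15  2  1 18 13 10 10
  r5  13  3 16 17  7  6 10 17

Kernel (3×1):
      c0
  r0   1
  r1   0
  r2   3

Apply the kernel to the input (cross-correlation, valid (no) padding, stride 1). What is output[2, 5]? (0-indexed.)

59

The receptive field on the input at this output position is [20 / 7 / 13]. Elementwise product with the kernel and sum: 20·1 + 13·3.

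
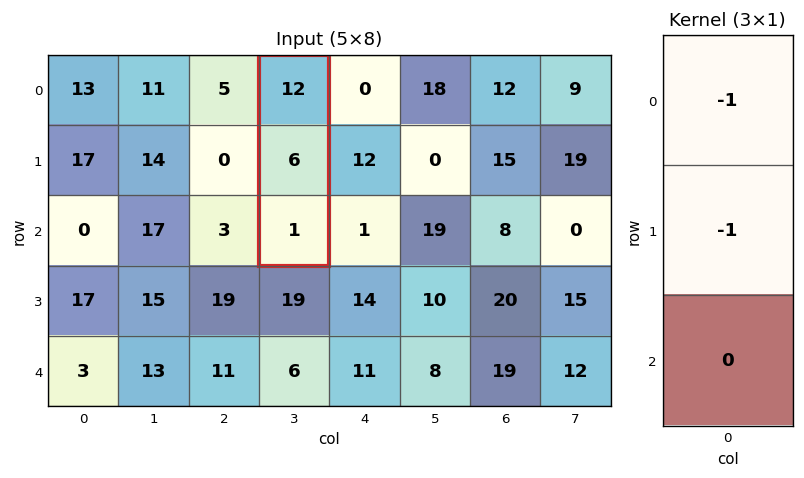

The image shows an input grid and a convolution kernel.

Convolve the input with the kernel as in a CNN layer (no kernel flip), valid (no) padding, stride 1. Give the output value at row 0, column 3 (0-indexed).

The receptive field on the input at this output position is [12 / 6 / 1]. Elementwise product with the kernel and sum: 12·-1 + 6·-1.

-18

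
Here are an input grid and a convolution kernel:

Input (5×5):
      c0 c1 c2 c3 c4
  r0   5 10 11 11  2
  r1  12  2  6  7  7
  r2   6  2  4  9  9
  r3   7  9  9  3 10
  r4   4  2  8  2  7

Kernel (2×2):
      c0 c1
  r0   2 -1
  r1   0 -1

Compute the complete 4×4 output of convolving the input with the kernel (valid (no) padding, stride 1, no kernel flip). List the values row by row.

-2 3 4 13
20 -6 -4 -2
1 -9 -4 -1
3 1 13 -11

Output[0,0]: The receptive field on the input at this output position is [5 10 / 12 2]. Elementwise product with the kernel and sum: 5·2 + 10·-1 + 2·-1.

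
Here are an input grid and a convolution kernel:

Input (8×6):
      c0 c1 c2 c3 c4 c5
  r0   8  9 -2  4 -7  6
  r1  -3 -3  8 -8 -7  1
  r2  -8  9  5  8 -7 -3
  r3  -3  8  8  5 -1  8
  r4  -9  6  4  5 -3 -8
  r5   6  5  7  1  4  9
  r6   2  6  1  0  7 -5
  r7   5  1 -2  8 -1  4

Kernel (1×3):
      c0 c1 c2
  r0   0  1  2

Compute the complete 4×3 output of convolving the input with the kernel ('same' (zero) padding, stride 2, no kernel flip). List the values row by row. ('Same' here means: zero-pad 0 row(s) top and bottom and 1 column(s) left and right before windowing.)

26 6 5
10 21 -13
3 14 -19
14 1 -3

Output[0,0]: The receptive field on the zero-padded input at this output position is [0 8 9]. Elementwise product with the kernel and sum: 8·1 + 9·2.
Output[0,1]: The receptive field on the zero-padded input at this output position is [9 -2 4]. Elementwise product with the kernel and sum: -2·1 + 4·2.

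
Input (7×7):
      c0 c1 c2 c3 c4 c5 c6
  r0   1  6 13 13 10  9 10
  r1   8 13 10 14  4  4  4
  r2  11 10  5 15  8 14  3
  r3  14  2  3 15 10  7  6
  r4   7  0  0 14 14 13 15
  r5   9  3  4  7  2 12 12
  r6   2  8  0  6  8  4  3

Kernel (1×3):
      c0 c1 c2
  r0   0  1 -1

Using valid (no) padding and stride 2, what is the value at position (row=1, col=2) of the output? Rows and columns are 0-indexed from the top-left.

The receptive field on the input at this output position is [8 14 3]. Elementwise product with the kernel and sum: 14·1 + 3·-1.

11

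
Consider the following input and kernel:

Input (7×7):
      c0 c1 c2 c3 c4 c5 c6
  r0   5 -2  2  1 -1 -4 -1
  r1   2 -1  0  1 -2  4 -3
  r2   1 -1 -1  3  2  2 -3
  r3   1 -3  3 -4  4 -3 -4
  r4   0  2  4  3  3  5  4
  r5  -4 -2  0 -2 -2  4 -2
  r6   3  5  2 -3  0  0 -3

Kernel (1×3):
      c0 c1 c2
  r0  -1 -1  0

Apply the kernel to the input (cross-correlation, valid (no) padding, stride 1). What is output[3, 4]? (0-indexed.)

-1

The receptive field on the input at this output position is [4 -3 -4]. Elementwise product with the kernel and sum: 4·-1 + -3·-1.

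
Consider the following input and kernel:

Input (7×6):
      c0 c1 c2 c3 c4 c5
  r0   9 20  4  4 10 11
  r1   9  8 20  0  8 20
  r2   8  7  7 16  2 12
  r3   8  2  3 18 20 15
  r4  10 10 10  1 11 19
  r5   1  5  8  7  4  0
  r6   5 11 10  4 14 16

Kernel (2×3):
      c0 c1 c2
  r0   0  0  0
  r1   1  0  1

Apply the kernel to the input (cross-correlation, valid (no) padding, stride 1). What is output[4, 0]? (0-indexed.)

9

The receptive field on the input at this output position is [10 10 10 / 1 5 8]. Elementwise product with the kernel and sum: 1·1 + 8·1.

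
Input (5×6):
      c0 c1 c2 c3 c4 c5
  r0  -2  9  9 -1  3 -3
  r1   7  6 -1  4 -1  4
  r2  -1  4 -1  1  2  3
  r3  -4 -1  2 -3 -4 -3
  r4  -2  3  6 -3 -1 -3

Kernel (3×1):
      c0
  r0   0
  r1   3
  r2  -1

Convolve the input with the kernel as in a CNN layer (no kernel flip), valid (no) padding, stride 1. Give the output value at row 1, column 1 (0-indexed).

The receptive field on the input at this output position is [6 / 4 / -1]. Elementwise product with the kernel and sum: 4·3 + -1·-1.

13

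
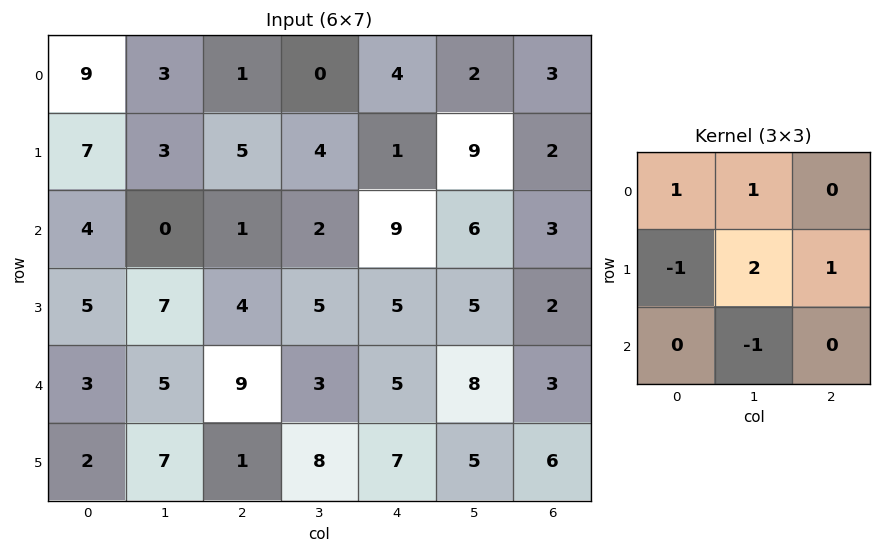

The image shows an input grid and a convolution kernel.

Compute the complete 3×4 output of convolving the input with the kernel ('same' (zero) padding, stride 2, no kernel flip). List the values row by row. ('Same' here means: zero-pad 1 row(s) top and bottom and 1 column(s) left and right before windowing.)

14 -6 9 2
10 8 22 9
14 26 18 -1

Output[0,0]: The receptive field on the zero-padded input at this output position is [0 0 0 / 0 9 3 / 0 7 3]. Elementwise product with the kernel and sum: 0·1 + 0·1 + 0·-1 + 9·2 + 3·1 + 7·-1.
Output[0,1]: The receptive field on the zero-padded input at this output position is [0 0 0 / 3 1 0 / 3 5 4]. Elementwise product with the kernel and sum: 0·1 + 0·1 + 3·-1 + 1·2 + 0·1 + 5·-1.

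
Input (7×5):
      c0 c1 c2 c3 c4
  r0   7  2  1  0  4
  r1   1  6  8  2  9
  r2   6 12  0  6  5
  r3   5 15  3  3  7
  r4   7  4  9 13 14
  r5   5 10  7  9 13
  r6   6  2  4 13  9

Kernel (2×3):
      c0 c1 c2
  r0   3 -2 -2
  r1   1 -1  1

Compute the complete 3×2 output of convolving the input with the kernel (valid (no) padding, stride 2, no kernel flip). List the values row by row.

Output[0,0]: The receptive field on the input at this output position is [7 2 1 / 1 6 8]. Elementwise product with the kernel and sum: 7·3 + 2·-2 + 1·-2 + 1·1 + 6·-1 + 8·1.
Output[0,1]: The receptive field on the input at this output position is [1 0 4 / 8 2 9]. Elementwise product with the kernel and sum: 1·3 + 0·-2 + 4·-2 + 8·1 + 2·-1 + 9·1.

18 10
-13 -15
-3 -16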